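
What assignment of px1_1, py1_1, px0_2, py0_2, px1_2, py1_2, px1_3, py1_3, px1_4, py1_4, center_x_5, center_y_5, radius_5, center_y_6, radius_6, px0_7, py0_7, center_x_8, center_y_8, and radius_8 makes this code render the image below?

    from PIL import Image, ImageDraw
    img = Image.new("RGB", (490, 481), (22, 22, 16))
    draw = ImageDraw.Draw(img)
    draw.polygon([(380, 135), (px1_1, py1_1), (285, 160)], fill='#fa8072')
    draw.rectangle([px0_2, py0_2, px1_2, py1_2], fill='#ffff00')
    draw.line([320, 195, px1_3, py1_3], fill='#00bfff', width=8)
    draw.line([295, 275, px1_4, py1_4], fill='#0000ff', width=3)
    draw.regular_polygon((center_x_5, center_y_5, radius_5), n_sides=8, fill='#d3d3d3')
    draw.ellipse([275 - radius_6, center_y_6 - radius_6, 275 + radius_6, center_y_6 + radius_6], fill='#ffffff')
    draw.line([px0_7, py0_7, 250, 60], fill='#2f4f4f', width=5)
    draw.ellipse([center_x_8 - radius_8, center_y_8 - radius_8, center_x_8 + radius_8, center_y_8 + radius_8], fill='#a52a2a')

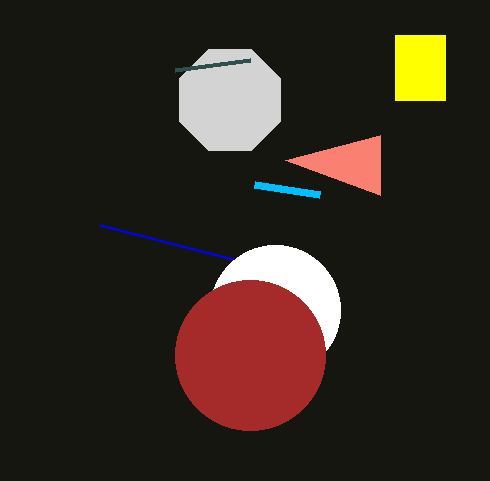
px1_1 = 380
py1_1 = 195
px0_2 = 395
py0_2 = 35
px1_2 = 445
py1_2 = 100
px1_3 = 255
py1_3 = 185
px1_4 = 100
py1_4 = 225
center_x_5 = 230
center_y_5 = 100
radius_5 = 55
center_y_6 = 310
radius_6 = 65
px0_7 = 175
py0_7 = 70
center_x_8 = 250
center_y_8 = 355
radius_8 = 75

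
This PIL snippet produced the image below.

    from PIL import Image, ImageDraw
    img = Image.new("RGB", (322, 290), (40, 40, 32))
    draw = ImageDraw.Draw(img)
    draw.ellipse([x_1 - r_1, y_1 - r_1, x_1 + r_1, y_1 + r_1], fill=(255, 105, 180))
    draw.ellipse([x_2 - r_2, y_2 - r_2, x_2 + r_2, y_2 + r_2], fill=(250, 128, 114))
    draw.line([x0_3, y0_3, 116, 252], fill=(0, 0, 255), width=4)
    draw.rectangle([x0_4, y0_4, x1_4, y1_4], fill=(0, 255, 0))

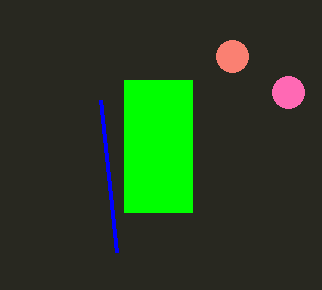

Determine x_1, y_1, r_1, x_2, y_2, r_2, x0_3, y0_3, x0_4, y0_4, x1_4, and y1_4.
x_1 = 288, y_1 = 92, r_1 = 16, x_2 = 232, y_2 = 56, r_2 = 16, x0_3 = 100, y0_3 = 100, x0_4 = 124, y0_4 = 80, x1_4 = 192, y1_4 = 212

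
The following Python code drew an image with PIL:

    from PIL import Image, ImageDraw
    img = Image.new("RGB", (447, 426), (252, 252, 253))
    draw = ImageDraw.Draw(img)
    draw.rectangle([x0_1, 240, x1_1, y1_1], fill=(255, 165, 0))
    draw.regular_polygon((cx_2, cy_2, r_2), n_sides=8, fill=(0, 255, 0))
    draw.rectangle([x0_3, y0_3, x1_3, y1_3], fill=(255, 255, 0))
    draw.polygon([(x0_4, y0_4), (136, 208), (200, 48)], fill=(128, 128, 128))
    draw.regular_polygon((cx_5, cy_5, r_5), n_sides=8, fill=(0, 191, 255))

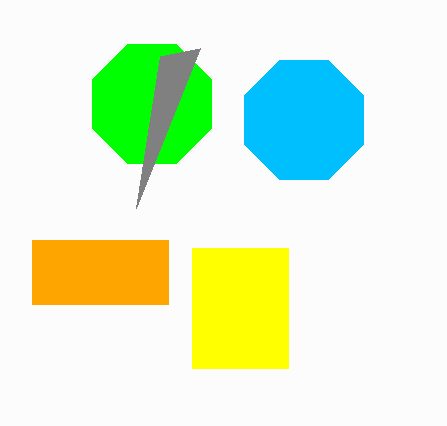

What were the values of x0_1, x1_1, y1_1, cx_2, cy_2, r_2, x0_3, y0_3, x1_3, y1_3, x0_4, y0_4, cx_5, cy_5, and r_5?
x0_1 = 32; x1_1 = 168; y1_1 = 304; cx_2 = 152; cy_2 = 104; r_2 = 64; x0_3 = 192; y0_3 = 248; x1_3 = 288; y1_3 = 368; x0_4 = 160; y0_4 = 56; cx_5 = 304; cy_5 = 120; r_5 = 64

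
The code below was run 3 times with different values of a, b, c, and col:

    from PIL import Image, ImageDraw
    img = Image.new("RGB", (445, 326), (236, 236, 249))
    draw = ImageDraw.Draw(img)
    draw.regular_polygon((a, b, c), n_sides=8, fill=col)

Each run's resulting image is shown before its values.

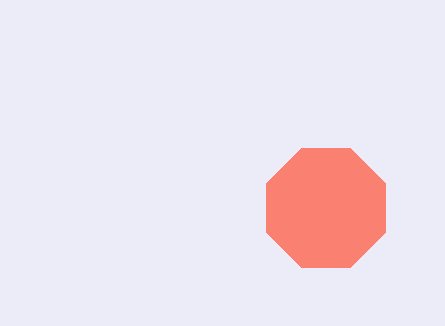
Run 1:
a = 326
b = 208
c = 64
col = 'salmon'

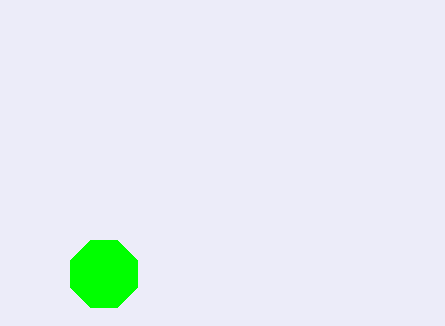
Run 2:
a = 104; b = 274; c = 36; col = 'lime'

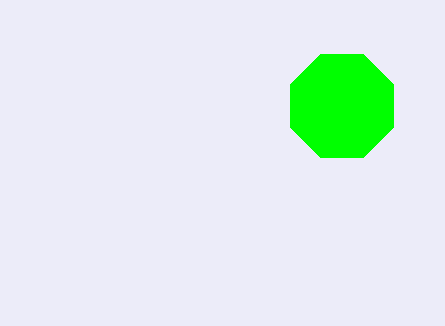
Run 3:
a = 342, b = 106, c = 56, col = 'lime'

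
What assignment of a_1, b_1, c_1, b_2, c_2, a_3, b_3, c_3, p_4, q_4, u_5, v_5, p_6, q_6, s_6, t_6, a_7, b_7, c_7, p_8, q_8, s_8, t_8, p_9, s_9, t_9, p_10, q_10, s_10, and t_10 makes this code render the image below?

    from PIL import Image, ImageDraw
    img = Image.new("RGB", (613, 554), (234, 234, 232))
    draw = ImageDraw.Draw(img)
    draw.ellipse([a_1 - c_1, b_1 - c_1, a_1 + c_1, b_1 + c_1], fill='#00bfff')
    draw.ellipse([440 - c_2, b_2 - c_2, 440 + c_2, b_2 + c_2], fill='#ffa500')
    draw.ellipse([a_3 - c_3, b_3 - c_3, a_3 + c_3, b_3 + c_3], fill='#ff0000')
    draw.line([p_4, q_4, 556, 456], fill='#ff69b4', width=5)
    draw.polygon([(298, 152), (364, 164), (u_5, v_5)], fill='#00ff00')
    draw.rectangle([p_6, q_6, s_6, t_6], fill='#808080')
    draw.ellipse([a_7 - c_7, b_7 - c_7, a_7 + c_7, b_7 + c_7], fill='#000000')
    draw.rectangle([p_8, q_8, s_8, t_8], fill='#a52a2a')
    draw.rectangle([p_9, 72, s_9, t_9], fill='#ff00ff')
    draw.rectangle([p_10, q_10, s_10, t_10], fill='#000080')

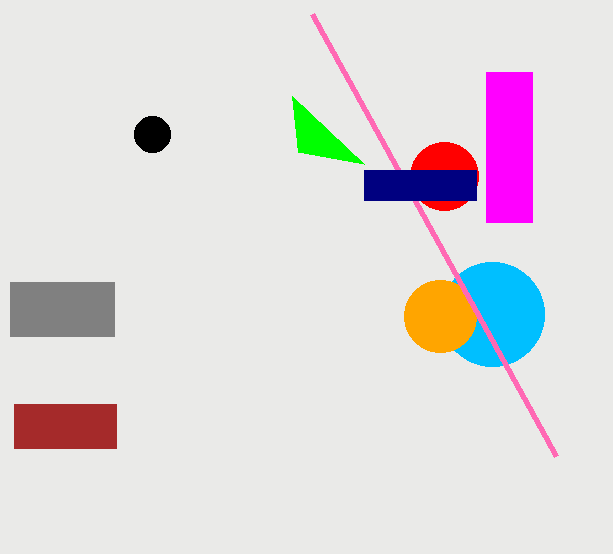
a_1 = 492, b_1 = 314, c_1 = 52, b_2 = 316, c_2 = 36, a_3 = 444, b_3 = 176, c_3 = 34, p_4 = 312, q_4 = 14, u_5 = 292, v_5 = 96, p_6 = 10, q_6 = 282, s_6 = 114, t_6 = 336, a_7 = 152, b_7 = 134, c_7 = 18, p_8 = 14, q_8 = 404, s_8 = 116, t_8 = 448, p_9 = 486, s_9 = 532, t_9 = 222, p_10 = 364, q_10 = 170, s_10 = 476, t_10 = 200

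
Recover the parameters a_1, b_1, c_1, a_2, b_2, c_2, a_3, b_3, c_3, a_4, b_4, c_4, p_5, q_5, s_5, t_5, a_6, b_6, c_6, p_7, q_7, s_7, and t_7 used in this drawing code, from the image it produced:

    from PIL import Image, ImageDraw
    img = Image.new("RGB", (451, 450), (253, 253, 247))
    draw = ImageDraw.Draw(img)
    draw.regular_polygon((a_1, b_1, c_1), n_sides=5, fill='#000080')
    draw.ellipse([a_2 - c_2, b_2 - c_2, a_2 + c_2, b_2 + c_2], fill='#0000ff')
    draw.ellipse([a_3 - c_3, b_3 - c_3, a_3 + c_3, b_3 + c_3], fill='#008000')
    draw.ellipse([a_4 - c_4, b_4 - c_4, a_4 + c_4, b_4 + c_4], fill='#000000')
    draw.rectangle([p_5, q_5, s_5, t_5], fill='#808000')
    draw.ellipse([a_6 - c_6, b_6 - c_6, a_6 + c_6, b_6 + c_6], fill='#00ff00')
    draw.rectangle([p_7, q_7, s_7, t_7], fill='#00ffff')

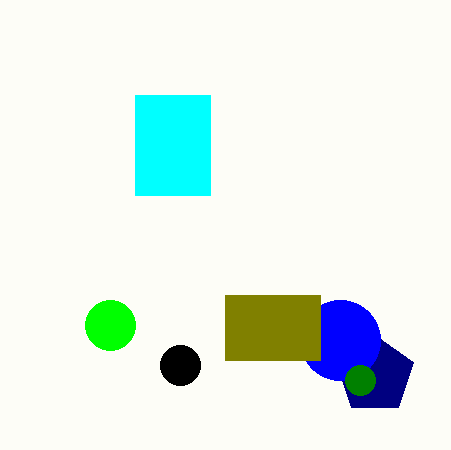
a_1 = 375
b_1 = 375
c_1 = 40
a_2 = 340
b_2 = 340
c_2 = 40
a_3 = 360
b_3 = 380
c_3 = 15
a_4 = 180
b_4 = 365
c_4 = 20
p_5 = 225
q_5 = 295
s_5 = 320
t_5 = 360
a_6 = 110
b_6 = 325
c_6 = 25
p_7 = 135
q_7 = 95
s_7 = 210
t_7 = 195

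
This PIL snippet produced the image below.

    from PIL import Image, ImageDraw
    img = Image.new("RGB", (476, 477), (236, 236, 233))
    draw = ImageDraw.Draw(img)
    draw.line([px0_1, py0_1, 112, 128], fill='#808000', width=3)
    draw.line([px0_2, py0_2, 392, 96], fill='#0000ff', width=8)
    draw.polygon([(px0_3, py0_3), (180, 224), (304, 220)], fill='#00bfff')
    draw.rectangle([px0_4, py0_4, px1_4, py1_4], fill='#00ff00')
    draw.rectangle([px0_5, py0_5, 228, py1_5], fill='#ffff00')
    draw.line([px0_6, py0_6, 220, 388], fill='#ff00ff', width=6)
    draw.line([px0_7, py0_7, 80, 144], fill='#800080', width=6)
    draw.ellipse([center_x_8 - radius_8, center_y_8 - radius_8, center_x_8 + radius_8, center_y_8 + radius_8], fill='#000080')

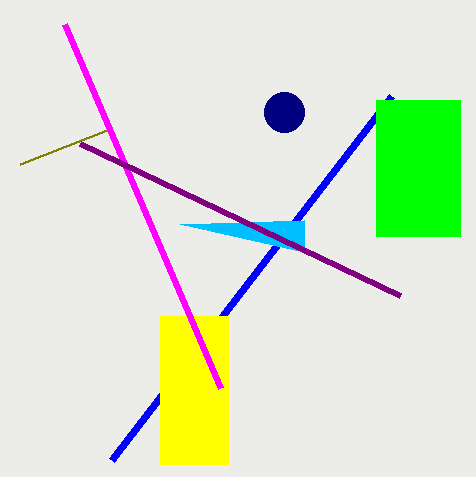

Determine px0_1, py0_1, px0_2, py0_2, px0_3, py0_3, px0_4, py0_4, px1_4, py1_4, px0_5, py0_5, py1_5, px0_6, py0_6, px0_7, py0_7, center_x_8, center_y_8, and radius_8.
px0_1 = 20
py0_1 = 164
px0_2 = 112
py0_2 = 460
px0_3 = 304
py0_3 = 252
px0_4 = 376
py0_4 = 100
px1_4 = 460
py1_4 = 236
px0_5 = 160
py0_5 = 316
py1_5 = 464
px0_6 = 64
py0_6 = 24
px0_7 = 400
py0_7 = 296
center_x_8 = 284
center_y_8 = 112
radius_8 = 20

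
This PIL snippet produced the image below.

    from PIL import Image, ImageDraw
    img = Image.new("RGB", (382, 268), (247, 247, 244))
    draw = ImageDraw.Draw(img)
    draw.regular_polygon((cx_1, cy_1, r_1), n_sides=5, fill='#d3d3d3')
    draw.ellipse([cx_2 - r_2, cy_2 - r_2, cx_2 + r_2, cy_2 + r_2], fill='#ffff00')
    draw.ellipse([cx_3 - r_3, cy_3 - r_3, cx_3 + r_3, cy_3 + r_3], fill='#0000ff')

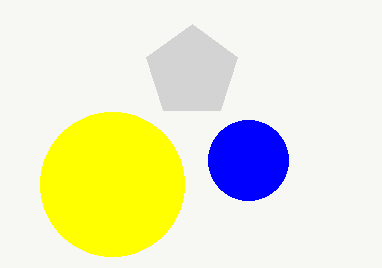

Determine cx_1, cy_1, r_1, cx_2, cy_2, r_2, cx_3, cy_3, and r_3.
cx_1 = 192
cy_1 = 72
r_1 = 48
cx_2 = 112
cy_2 = 184
r_2 = 72
cx_3 = 248
cy_3 = 160
r_3 = 40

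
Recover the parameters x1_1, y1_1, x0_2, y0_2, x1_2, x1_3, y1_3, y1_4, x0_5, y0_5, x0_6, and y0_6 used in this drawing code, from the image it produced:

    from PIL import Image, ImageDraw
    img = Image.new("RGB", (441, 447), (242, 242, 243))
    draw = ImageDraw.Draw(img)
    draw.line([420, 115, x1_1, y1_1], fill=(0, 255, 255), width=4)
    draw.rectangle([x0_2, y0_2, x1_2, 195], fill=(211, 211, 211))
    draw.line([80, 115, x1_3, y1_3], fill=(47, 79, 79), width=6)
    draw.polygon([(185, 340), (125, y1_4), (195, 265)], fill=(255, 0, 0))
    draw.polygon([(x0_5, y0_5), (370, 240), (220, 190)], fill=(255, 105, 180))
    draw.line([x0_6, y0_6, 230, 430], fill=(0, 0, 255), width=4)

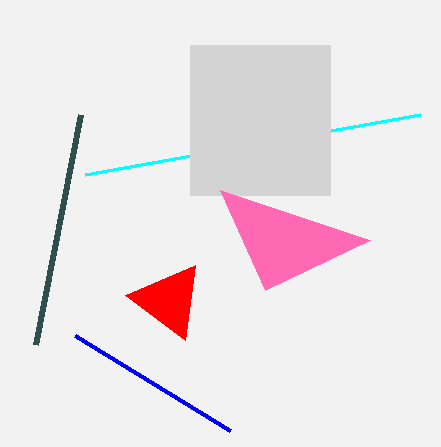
x1_1 = 85, y1_1 = 175, x0_2 = 190, y0_2 = 45, x1_2 = 330, x1_3 = 35, y1_3 = 345, y1_4 = 295, x0_5 = 265, y0_5 = 290, x0_6 = 75, y0_6 = 335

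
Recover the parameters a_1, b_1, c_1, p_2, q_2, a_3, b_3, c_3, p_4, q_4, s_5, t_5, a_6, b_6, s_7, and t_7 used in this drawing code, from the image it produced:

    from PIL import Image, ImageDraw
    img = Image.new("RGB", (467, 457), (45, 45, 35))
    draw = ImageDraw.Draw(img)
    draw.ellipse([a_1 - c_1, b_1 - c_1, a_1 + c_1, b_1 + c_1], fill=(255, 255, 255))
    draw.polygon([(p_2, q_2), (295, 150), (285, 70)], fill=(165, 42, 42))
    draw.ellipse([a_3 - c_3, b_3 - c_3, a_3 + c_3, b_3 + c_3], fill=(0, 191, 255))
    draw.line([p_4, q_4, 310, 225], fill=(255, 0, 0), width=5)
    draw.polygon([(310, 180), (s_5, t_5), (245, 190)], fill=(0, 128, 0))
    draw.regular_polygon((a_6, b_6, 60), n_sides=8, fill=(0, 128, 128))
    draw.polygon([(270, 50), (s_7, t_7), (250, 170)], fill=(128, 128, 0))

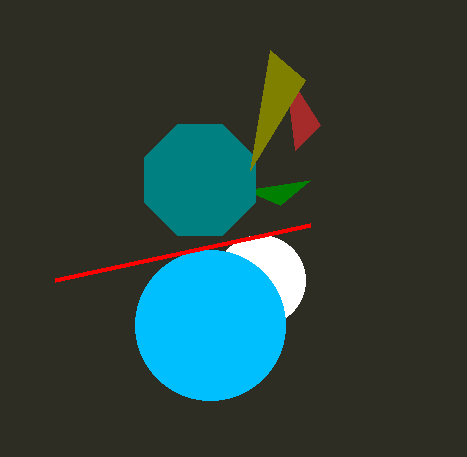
a_1 = 260
b_1 = 280
c_1 = 45
p_2 = 320
q_2 = 125
a_3 = 210
b_3 = 325
c_3 = 75
p_4 = 55
q_4 = 280
s_5 = 280
t_5 = 205
a_6 = 200
b_6 = 180
s_7 = 305
t_7 = 80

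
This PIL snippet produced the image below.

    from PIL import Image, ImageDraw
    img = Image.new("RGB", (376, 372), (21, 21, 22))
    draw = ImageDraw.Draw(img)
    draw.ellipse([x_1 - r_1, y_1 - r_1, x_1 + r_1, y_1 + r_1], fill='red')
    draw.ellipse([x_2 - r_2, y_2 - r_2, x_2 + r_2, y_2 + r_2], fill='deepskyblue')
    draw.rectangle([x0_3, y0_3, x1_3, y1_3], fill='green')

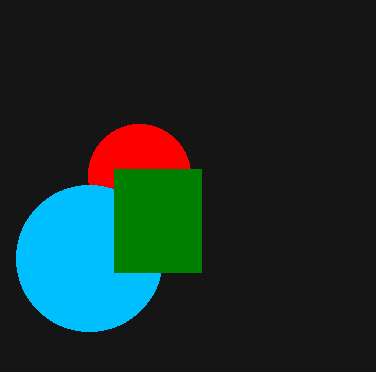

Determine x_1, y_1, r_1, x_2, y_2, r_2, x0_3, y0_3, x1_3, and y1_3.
x_1 = 139
y_1 = 175
r_1 = 51
x_2 = 89
y_2 = 258
r_2 = 73
x0_3 = 114
y0_3 = 169
x1_3 = 201
y1_3 = 272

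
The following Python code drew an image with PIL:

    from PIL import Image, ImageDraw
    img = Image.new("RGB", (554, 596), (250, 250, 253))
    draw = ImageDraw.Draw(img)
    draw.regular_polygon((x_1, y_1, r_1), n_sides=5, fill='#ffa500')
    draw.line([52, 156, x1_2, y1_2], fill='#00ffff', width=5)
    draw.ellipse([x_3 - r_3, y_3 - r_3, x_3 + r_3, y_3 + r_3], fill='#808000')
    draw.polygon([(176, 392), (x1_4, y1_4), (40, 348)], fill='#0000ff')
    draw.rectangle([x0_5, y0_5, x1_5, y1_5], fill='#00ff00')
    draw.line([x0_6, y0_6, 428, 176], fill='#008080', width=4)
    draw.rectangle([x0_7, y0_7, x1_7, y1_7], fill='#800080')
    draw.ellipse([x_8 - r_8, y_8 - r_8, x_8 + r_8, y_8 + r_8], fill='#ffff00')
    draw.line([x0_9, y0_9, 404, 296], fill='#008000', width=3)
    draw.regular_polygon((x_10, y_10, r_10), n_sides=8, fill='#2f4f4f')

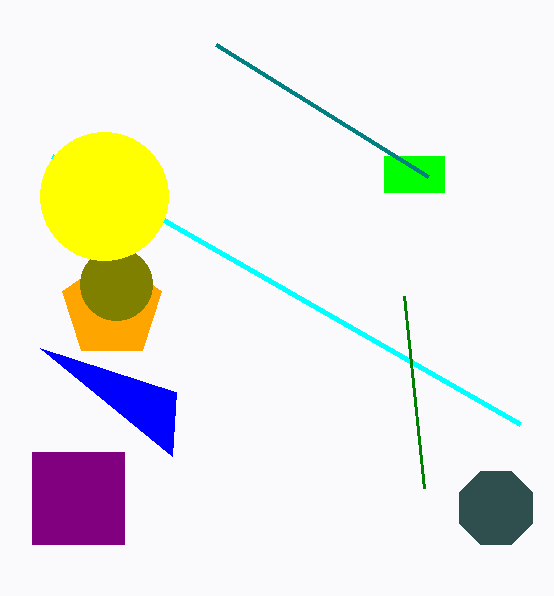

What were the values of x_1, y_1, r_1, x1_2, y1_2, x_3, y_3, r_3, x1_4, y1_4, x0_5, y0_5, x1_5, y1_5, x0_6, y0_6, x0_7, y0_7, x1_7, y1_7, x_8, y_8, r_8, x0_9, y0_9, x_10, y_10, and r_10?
x_1 = 112; y_1 = 308; r_1 = 52; x1_2 = 520; y1_2 = 424; x_3 = 116; y_3 = 284; r_3 = 36; x1_4 = 172; y1_4 = 456; x0_5 = 384; y0_5 = 156; x1_5 = 444; y1_5 = 192; x0_6 = 216; y0_6 = 44; x0_7 = 32; y0_7 = 452; x1_7 = 124; y1_7 = 544; x_8 = 104; y_8 = 196; r_8 = 64; x0_9 = 424; y0_9 = 488; x_10 = 496; y_10 = 508; r_10 = 40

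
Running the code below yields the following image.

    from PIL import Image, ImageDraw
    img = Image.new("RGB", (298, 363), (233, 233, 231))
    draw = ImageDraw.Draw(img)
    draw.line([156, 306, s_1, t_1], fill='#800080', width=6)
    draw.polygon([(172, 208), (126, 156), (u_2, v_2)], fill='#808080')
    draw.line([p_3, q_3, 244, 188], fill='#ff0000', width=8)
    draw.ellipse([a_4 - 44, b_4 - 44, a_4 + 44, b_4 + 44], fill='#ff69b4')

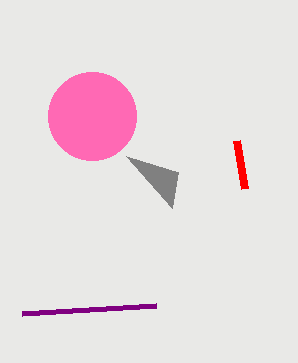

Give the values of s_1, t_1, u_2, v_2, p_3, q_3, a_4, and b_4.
s_1 = 22; t_1 = 314; u_2 = 178; v_2 = 172; p_3 = 236; q_3 = 140; a_4 = 92; b_4 = 116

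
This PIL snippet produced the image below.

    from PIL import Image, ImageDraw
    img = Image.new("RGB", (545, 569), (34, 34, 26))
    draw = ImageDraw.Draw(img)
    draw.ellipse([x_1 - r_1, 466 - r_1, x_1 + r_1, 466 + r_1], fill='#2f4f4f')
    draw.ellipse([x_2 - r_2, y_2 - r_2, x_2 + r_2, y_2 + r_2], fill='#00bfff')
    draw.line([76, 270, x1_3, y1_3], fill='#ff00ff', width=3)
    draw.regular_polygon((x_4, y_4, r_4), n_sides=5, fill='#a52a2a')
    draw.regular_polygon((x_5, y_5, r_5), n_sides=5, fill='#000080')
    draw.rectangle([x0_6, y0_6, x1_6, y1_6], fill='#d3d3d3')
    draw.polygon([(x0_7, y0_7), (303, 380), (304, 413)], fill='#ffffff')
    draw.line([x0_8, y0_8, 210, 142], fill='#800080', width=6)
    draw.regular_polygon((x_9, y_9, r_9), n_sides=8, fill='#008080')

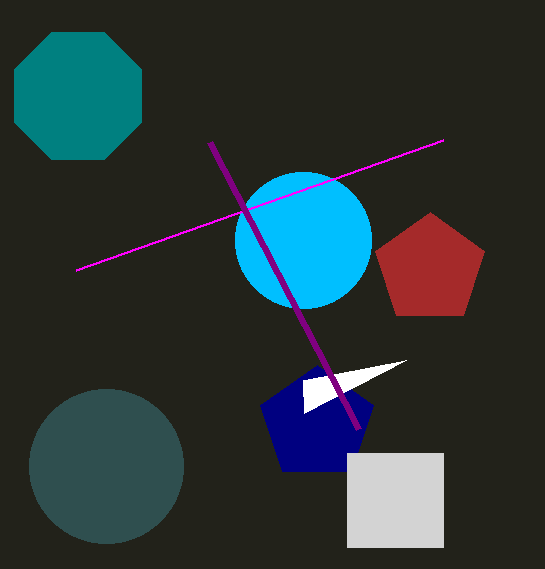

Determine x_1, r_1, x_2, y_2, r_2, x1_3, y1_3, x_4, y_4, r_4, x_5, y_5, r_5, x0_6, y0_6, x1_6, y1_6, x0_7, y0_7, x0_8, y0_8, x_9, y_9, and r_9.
x_1 = 106; r_1 = 77; x_2 = 303; y_2 = 240; r_2 = 68; x1_3 = 443; y1_3 = 140; x_4 = 430; y_4 = 269; r_4 = 57; x_5 = 317; y_5 = 424; r_5 = 59; x0_6 = 347; y0_6 = 453; x1_6 = 443; y1_6 = 547; x0_7 = 406; y0_7 = 360; x0_8 = 359; y0_8 = 429; x_9 = 78; y_9 = 96; r_9 = 69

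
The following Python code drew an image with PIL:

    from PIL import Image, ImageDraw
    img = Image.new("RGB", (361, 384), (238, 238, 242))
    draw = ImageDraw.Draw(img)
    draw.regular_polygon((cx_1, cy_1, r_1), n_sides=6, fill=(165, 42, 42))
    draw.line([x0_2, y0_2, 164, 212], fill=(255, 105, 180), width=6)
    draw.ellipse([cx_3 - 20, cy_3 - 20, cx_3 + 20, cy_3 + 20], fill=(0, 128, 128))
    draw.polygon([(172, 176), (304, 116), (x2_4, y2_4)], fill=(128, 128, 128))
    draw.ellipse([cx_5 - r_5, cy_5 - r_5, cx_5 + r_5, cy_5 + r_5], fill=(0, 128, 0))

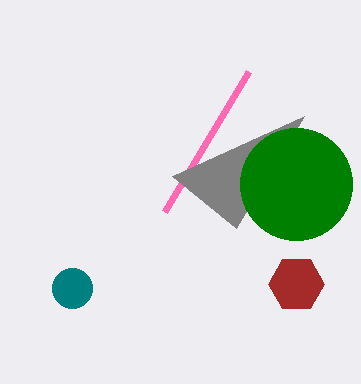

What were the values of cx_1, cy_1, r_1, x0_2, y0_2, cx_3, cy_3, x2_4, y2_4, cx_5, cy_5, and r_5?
cx_1 = 296, cy_1 = 284, r_1 = 28, x0_2 = 248, y0_2 = 72, cx_3 = 72, cy_3 = 288, x2_4 = 236, y2_4 = 228, cx_5 = 296, cy_5 = 184, r_5 = 56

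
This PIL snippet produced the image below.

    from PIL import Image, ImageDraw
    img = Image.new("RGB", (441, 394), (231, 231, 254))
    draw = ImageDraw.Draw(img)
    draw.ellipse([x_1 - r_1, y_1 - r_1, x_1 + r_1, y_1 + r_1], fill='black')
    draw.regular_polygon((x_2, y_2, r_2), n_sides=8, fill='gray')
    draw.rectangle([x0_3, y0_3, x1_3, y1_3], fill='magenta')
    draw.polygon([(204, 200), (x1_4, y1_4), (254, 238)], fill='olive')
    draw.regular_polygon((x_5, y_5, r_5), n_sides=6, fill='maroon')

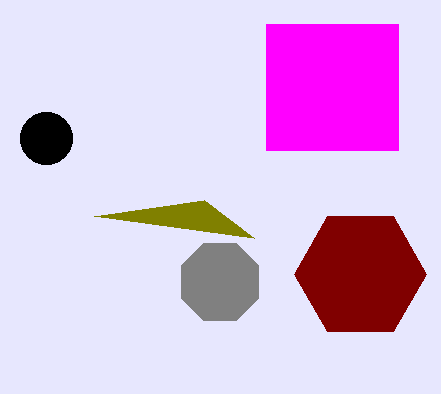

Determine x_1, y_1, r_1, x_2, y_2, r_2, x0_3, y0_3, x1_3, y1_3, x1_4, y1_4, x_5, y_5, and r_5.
x_1 = 46
y_1 = 138
r_1 = 26
x_2 = 220
y_2 = 282
r_2 = 42
x0_3 = 266
y0_3 = 24
x1_3 = 398
y1_3 = 150
x1_4 = 94
y1_4 = 216
x_5 = 360
y_5 = 274
r_5 = 66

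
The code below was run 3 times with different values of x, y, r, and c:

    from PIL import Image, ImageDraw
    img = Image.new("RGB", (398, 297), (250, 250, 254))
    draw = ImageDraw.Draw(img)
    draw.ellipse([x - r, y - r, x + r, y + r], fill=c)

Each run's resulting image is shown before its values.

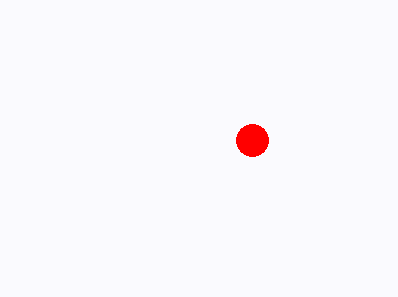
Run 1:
x = 252
y = 140
r = 16
c = 'red'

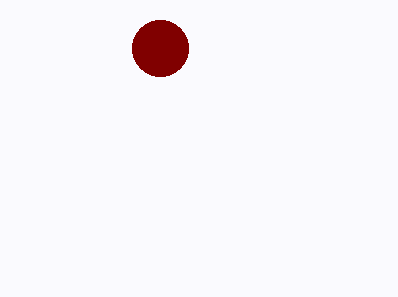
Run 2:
x = 160; y = 48; r = 28; c = 'maroon'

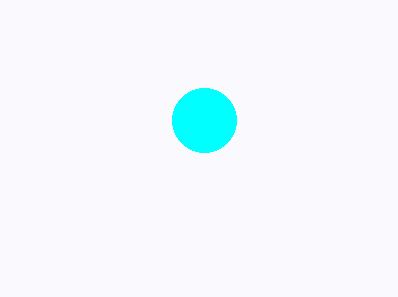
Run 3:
x = 204; y = 120; r = 32; c = 'cyan'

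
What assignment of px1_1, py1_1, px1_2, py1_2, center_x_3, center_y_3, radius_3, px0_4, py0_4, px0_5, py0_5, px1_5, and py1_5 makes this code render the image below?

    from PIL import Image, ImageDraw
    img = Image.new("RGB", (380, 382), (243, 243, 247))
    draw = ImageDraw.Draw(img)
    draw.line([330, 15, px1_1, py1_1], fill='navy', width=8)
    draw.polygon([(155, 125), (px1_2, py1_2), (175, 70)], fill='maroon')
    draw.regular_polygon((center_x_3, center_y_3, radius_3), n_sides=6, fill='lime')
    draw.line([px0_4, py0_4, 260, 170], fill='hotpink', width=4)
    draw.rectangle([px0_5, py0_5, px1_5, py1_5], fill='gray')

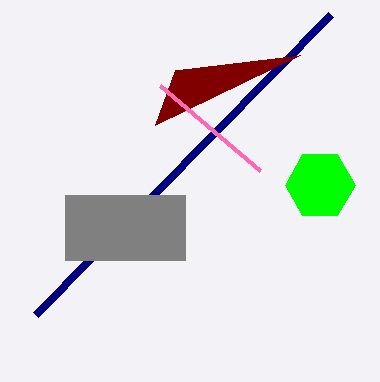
px1_1 = 35, py1_1 = 315, px1_2 = 300, py1_2 = 55, center_x_3 = 320, center_y_3 = 185, radius_3 = 35, px0_4 = 160, py0_4 = 85, px0_5 = 65, py0_5 = 195, px1_5 = 185, py1_5 = 260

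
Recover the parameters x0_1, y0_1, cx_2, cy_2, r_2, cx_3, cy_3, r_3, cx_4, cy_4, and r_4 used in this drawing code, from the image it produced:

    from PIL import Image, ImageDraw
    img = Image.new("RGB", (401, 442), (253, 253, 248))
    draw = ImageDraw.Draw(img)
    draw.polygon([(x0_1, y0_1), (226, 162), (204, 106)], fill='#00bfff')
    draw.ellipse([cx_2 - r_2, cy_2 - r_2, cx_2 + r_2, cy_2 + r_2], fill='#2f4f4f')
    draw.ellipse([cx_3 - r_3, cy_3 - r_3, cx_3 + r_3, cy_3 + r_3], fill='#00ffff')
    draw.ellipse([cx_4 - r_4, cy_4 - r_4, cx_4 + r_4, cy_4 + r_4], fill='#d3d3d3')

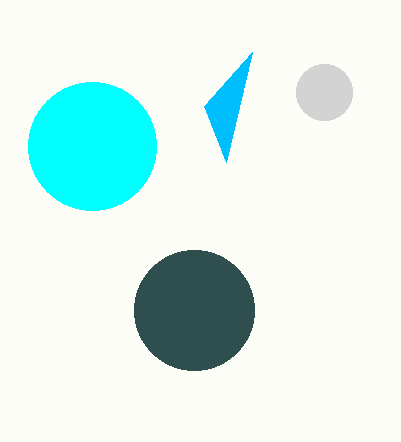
x0_1 = 252
y0_1 = 52
cx_2 = 194
cy_2 = 310
r_2 = 60
cx_3 = 92
cy_3 = 146
r_3 = 64
cx_4 = 324
cy_4 = 92
r_4 = 28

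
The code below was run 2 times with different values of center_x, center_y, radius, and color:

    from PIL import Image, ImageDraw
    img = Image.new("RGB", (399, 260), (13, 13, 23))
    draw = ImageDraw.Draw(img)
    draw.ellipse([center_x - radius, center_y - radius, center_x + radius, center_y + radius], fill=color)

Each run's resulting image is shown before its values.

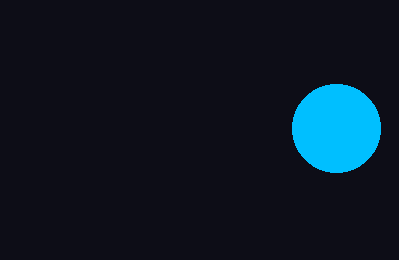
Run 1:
center_x = 336, center_y = 128, radius = 44, color = 'deepskyblue'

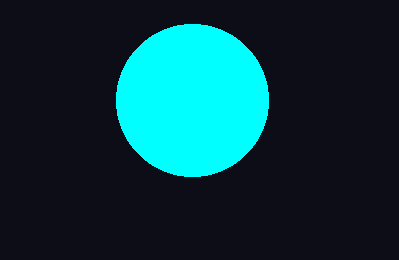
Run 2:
center_x = 192
center_y = 100
radius = 76
color = 'cyan'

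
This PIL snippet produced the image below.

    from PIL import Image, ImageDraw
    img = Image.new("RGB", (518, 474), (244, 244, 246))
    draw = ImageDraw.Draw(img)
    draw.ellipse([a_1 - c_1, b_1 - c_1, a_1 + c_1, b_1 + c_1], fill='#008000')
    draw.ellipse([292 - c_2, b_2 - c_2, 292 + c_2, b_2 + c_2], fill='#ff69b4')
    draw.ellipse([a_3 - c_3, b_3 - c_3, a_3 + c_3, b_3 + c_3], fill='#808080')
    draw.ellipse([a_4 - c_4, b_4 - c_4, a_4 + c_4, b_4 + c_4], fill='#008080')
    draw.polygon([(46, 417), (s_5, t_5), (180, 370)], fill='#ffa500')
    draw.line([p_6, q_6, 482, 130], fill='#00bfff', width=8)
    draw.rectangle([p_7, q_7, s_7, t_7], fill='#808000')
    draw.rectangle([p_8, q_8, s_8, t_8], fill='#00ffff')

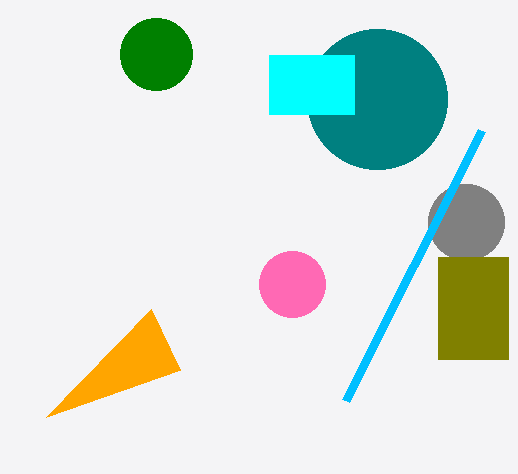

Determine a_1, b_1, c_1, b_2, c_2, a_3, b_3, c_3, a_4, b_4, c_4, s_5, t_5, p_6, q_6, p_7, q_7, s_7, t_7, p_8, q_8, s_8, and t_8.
a_1 = 156; b_1 = 54; c_1 = 36; b_2 = 284; c_2 = 33; a_3 = 466; b_3 = 222; c_3 = 38; a_4 = 377; b_4 = 99; c_4 = 70; s_5 = 151; t_5 = 309; p_6 = 346; q_6 = 400; p_7 = 438; q_7 = 257; s_7 = 508; t_7 = 359; p_8 = 269; q_8 = 55; s_8 = 354; t_8 = 114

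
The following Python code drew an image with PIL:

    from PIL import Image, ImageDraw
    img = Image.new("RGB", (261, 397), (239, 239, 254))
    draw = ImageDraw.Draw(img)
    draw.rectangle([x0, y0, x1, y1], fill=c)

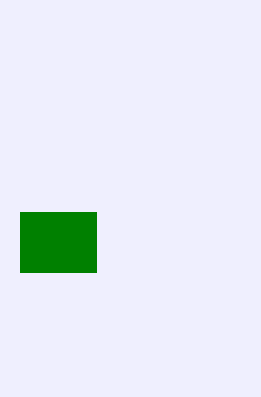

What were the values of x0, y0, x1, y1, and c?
x0 = 20
y0 = 212
x1 = 96
y1 = 272
c = 'green'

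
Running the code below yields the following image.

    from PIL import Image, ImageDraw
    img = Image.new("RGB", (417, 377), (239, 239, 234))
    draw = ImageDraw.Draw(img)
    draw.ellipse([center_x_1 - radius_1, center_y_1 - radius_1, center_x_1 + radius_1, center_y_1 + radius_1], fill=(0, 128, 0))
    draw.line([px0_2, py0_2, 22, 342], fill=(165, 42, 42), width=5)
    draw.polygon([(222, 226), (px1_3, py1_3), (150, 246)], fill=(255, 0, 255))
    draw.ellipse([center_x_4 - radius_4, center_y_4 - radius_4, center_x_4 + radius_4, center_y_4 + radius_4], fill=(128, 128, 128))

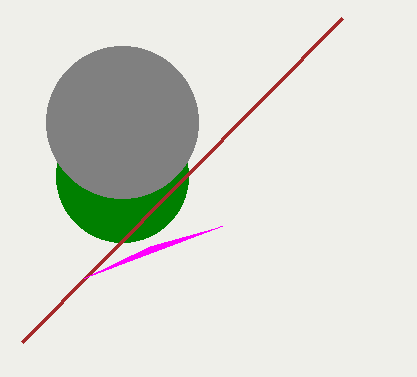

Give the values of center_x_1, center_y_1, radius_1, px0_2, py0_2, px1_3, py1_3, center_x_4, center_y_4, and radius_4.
center_x_1 = 122; center_y_1 = 176; radius_1 = 66; px0_2 = 342; py0_2 = 18; px1_3 = 84; py1_3 = 278; center_x_4 = 122; center_y_4 = 122; radius_4 = 76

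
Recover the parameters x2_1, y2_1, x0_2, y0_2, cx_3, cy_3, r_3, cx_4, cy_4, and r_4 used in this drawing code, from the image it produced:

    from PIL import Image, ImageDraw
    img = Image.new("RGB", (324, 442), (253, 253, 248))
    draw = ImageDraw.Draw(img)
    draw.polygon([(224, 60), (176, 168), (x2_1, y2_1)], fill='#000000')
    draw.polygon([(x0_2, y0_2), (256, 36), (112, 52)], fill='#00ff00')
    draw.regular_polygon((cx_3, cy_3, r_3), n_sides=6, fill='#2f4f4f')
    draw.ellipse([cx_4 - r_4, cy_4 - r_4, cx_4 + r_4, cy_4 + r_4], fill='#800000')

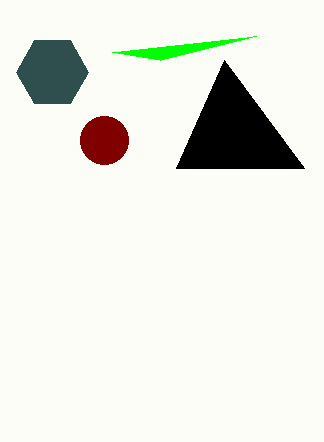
x2_1 = 304
y2_1 = 168
x0_2 = 160
y0_2 = 60
cx_3 = 52
cy_3 = 72
r_3 = 36
cx_4 = 104
cy_4 = 140
r_4 = 24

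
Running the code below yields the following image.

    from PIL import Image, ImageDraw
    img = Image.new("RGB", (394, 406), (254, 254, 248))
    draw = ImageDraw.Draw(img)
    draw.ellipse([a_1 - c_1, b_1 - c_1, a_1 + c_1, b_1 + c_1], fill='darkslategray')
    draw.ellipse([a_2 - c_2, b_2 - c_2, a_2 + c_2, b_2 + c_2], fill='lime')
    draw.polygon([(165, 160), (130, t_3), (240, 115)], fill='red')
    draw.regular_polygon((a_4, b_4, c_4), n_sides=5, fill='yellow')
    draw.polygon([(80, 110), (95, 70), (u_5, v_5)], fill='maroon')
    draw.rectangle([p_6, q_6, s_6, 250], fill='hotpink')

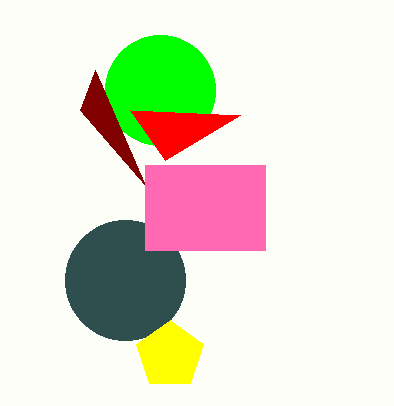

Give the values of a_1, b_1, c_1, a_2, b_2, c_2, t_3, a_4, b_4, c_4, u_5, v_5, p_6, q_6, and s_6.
a_1 = 125; b_1 = 280; c_1 = 60; a_2 = 160; b_2 = 90; c_2 = 55; t_3 = 110; a_4 = 170; b_4 = 355; c_4 = 35; u_5 = 145; v_5 = 185; p_6 = 145; q_6 = 165; s_6 = 265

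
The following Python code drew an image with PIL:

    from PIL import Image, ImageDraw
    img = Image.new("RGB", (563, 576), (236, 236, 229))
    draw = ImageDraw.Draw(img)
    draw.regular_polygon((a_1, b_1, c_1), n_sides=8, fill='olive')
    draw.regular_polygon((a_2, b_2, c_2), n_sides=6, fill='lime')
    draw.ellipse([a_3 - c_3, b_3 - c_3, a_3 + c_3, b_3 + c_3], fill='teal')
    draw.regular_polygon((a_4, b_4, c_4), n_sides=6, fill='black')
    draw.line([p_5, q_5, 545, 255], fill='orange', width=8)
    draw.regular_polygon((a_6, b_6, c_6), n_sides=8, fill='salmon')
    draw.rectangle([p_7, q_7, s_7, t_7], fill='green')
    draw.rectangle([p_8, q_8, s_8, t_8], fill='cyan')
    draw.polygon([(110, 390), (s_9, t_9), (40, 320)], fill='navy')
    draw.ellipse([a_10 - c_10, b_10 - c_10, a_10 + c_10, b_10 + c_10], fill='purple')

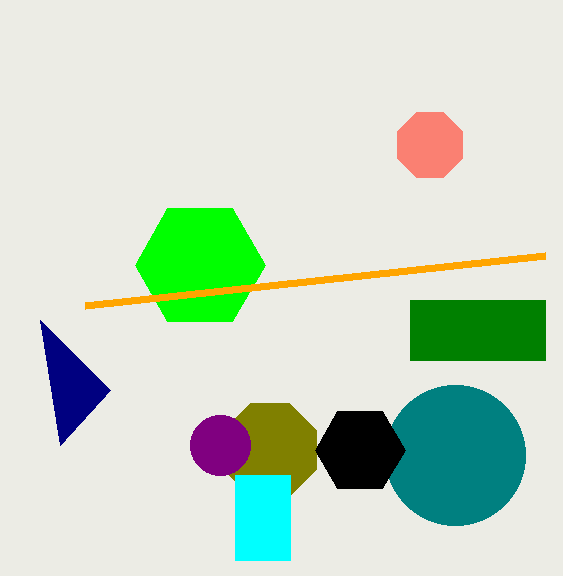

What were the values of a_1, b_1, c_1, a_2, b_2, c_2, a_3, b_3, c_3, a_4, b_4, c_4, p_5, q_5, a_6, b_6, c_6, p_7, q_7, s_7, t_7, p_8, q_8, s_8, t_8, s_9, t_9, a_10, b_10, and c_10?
a_1 = 270; b_1 = 450; c_1 = 50; a_2 = 200; b_2 = 265; c_2 = 65; a_3 = 455; b_3 = 455; c_3 = 70; a_4 = 360; b_4 = 450; c_4 = 45; p_5 = 85; q_5 = 305; a_6 = 430; b_6 = 145; c_6 = 35; p_7 = 410; q_7 = 300; s_7 = 545; t_7 = 360; p_8 = 235; q_8 = 475; s_8 = 290; t_8 = 560; s_9 = 60; t_9 = 445; a_10 = 220; b_10 = 445; c_10 = 30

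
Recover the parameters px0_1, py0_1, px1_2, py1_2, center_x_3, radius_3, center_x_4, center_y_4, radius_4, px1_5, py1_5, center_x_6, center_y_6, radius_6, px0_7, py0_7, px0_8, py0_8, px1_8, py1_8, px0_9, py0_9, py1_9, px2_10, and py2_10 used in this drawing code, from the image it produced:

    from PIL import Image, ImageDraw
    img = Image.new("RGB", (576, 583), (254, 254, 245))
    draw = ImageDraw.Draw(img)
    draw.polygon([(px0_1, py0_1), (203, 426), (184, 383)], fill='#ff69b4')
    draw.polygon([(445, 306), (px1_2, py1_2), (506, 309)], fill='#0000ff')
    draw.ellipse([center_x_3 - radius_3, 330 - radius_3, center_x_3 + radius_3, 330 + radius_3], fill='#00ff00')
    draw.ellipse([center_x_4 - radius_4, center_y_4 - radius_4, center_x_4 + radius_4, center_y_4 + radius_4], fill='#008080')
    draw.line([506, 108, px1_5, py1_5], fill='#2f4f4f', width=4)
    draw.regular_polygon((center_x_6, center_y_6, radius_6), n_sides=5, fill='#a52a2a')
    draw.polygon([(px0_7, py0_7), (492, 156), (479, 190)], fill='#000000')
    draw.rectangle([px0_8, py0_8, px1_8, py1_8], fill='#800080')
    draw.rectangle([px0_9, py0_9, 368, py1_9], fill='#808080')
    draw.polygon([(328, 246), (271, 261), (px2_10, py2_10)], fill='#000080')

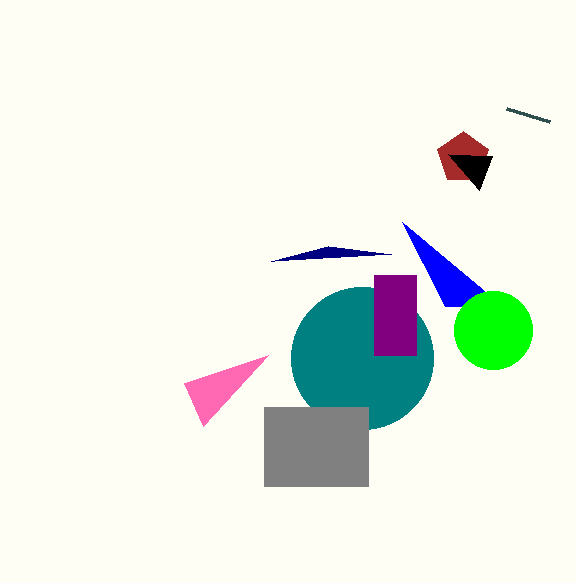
px0_1 = 268; py0_1 = 355; px1_2 = 402; py1_2 = 222; center_x_3 = 493; radius_3 = 39; center_x_4 = 362; center_y_4 = 358; radius_4 = 71; px1_5 = 549; py1_5 = 121; center_x_6 = 463; center_y_6 = 158; radius_6 = 27; px0_7 = 448; py0_7 = 154; px0_8 = 374; py0_8 = 275; px1_8 = 416; py1_8 = 355; px0_9 = 264; py0_9 = 407; py1_9 = 486; px2_10 = 391; py2_10 = 254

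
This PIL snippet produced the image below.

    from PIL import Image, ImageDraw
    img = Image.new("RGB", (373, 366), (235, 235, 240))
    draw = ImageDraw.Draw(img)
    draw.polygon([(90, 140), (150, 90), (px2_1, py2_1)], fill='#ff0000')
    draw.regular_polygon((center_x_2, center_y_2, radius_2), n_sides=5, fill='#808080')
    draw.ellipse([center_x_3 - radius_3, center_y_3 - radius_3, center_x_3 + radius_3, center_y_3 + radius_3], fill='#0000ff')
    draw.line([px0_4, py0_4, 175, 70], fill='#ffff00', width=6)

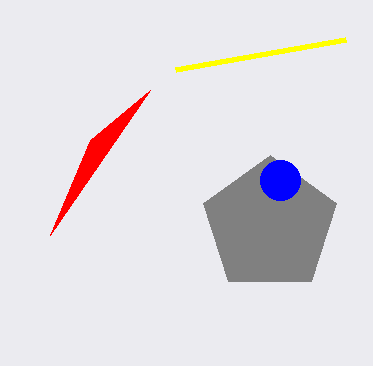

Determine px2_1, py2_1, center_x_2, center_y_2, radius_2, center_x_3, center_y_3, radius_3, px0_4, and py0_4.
px2_1 = 50
py2_1 = 235
center_x_2 = 270
center_y_2 = 225
radius_2 = 70
center_x_3 = 280
center_y_3 = 180
radius_3 = 20
px0_4 = 345
py0_4 = 40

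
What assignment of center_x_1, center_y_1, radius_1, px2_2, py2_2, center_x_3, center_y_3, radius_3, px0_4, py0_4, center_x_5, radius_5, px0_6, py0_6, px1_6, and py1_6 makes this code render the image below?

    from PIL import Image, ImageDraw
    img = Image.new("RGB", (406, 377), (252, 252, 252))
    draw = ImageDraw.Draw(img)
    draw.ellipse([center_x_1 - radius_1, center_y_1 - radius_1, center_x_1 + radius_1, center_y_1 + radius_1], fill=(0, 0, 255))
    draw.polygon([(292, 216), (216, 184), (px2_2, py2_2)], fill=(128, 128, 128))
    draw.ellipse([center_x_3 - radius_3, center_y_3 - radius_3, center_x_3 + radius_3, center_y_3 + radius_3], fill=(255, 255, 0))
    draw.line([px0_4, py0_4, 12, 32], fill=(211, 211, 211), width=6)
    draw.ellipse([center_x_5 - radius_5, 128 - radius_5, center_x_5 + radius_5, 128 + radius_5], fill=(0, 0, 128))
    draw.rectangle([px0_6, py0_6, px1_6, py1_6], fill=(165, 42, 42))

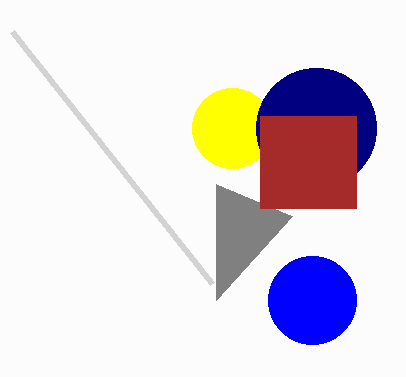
center_x_1 = 312
center_y_1 = 300
radius_1 = 44
px2_2 = 216
py2_2 = 300
center_x_3 = 232
center_y_3 = 128
radius_3 = 40
px0_4 = 212
py0_4 = 284
center_x_5 = 316
radius_5 = 60
px0_6 = 260
py0_6 = 116
px1_6 = 356
py1_6 = 208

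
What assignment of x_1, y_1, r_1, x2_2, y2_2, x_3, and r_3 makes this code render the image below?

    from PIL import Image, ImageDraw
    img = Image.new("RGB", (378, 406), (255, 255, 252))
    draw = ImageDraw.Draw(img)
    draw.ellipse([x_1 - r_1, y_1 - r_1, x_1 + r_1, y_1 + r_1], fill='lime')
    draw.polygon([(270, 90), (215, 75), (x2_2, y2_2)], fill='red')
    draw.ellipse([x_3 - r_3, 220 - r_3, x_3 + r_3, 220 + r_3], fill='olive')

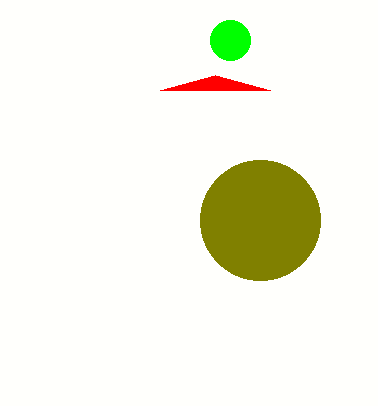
x_1 = 230; y_1 = 40; r_1 = 20; x2_2 = 160; y2_2 = 90; x_3 = 260; r_3 = 60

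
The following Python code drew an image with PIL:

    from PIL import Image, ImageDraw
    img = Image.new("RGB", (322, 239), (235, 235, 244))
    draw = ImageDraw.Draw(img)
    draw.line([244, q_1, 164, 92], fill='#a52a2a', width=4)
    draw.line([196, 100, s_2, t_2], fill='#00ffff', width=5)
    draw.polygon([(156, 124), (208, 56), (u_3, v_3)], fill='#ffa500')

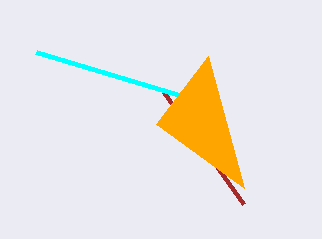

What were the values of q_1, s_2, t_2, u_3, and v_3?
q_1 = 204, s_2 = 36, t_2 = 52, u_3 = 244, v_3 = 188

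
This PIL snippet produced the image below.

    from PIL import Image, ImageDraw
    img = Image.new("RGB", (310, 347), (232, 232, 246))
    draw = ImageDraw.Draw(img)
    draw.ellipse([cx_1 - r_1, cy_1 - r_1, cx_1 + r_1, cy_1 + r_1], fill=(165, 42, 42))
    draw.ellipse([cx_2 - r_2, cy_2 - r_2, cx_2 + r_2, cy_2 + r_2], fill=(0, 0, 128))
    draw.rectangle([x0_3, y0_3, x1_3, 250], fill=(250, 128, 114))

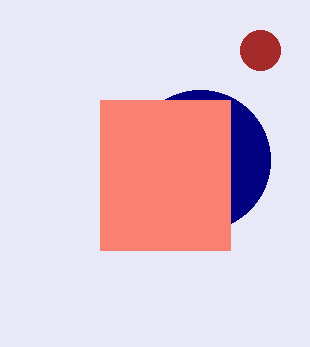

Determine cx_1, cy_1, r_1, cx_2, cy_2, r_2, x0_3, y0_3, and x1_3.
cx_1 = 260, cy_1 = 50, r_1 = 20, cx_2 = 200, cy_2 = 160, r_2 = 70, x0_3 = 100, y0_3 = 100, x1_3 = 230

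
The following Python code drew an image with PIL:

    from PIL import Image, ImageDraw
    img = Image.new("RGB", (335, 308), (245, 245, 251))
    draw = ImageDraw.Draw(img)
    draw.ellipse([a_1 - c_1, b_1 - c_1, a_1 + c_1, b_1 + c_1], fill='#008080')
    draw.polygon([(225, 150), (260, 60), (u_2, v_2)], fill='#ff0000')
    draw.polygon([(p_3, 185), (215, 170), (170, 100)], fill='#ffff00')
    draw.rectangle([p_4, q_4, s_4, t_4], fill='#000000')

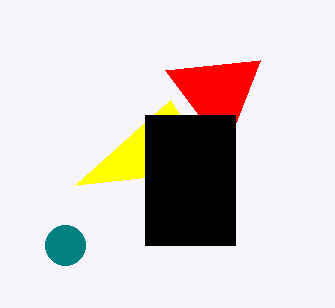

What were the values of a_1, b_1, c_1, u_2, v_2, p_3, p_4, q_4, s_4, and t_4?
a_1 = 65
b_1 = 245
c_1 = 20
u_2 = 165
v_2 = 70
p_3 = 75
p_4 = 145
q_4 = 115
s_4 = 235
t_4 = 245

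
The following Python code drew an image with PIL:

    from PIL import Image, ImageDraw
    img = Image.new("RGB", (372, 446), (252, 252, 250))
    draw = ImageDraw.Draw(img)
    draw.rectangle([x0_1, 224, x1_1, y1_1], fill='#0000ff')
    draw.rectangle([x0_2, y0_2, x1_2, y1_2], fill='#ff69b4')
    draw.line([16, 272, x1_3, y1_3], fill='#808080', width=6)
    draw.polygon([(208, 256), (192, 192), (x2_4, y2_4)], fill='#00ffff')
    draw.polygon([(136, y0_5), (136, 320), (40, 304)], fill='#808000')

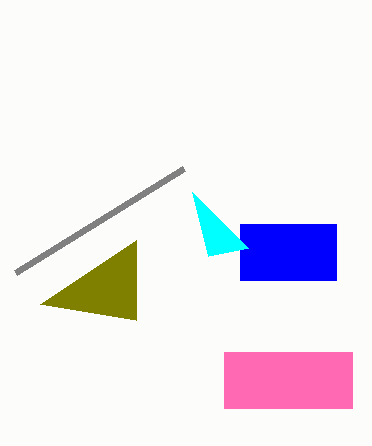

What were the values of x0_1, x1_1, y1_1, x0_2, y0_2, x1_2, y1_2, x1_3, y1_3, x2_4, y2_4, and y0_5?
x0_1 = 240, x1_1 = 336, y1_1 = 280, x0_2 = 224, y0_2 = 352, x1_2 = 352, y1_2 = 408, x1_3 = 184, y1_3 = 168, x2_4 = 248, y2_4 = 248, y0_5 = 240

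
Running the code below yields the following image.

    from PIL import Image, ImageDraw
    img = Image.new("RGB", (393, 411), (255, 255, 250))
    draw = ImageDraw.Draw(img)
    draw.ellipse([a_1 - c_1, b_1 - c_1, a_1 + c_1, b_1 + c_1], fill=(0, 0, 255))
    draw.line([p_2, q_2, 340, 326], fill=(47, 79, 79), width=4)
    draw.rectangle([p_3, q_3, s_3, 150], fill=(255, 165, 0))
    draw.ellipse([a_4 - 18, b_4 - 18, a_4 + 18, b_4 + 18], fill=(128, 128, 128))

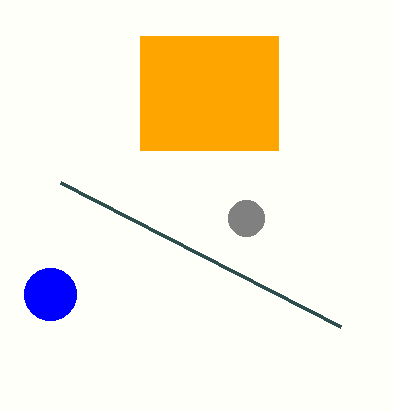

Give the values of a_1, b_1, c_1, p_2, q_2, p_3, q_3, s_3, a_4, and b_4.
a_1 = 50; b_1 = 294; c_1 = 26; p_2 = 60; q_2 = 182; p_3 = 140; q_3 = 36; s_3 = 278; a_4 = 246; b_4 = 218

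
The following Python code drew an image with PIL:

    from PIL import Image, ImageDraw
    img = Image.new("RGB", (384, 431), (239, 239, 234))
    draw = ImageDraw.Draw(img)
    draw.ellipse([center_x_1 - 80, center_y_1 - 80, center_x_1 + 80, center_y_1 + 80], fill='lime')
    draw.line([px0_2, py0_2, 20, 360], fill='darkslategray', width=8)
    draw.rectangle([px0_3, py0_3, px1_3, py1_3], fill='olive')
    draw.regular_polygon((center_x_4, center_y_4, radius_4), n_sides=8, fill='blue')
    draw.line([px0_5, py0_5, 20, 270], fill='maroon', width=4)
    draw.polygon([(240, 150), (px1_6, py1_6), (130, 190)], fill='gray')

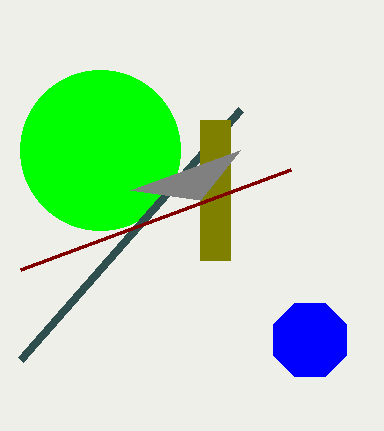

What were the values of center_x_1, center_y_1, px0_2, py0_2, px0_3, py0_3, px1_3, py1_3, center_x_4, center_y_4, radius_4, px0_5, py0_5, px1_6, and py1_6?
center_x_1 = 100; center_y_1 = 150; px0_2 = 240; py0_2 = 110; px0_3 = 200; py0_3 = 120; px1_3 = 230; py1_3 = 260; center_x_4 = 310; center_y_4 = 340; radius_4 = 40; px0_5 = 290; py0_5 = 170; px1_6 = 200; py1_6 = 200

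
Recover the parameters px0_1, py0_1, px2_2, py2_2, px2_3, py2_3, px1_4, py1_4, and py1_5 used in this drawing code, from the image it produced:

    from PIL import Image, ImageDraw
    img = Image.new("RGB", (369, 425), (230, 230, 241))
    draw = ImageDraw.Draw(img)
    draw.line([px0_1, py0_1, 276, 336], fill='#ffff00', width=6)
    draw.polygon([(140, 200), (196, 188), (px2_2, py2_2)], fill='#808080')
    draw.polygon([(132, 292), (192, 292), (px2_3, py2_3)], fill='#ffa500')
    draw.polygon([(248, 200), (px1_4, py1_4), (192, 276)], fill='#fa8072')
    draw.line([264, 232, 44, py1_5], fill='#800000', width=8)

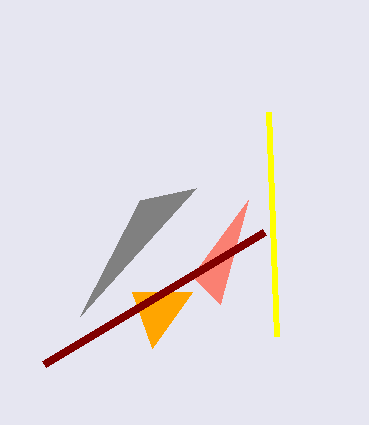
px0_1 = 268, py0_1 = 112, px2_2 = 80, py2_2 = 316, px2_3 = 152, py2_3 = 348, px1_4 = 220, py1_4 = 304, py1_5 = 364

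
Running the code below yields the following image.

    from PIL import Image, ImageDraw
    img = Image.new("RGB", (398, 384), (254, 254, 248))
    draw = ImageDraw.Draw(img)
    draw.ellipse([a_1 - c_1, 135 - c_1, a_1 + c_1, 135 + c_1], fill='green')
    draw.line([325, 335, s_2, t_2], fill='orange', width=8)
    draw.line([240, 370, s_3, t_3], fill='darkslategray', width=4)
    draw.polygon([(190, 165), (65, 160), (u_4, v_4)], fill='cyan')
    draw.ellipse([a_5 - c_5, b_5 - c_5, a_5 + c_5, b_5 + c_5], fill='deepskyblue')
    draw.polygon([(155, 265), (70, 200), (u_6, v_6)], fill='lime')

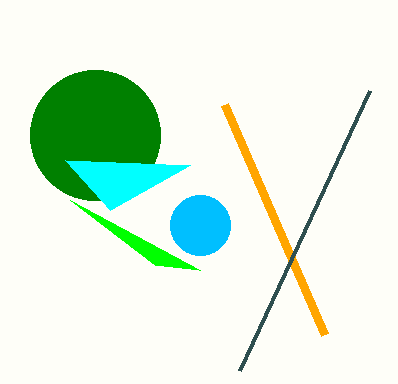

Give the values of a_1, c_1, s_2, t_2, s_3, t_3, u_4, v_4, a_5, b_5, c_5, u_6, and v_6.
a_1 = 95, c_1 = 65, s_2 = 225, t_2 = 105, s_3 = 370, t_3 = 90, u_4 = 110, v_4 = 210, a_5 = 200, b_5 = 225, c_5 = 30, u_6 = 200, v_6 = 270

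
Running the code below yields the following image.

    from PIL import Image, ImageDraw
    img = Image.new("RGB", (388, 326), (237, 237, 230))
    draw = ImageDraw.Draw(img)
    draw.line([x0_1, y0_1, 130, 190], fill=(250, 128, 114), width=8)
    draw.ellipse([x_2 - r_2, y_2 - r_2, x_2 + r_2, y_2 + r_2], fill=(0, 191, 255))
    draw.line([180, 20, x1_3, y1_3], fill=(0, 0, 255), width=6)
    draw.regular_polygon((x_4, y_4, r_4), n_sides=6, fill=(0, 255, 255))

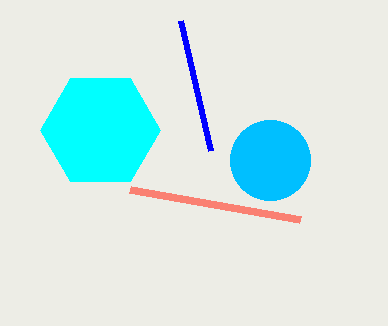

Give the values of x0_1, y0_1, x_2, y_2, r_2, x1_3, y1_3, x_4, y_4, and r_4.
x0_1 = 300
y0_1 = 220
x_2 = 270
y_2 = 160
r_2 = 40
x1_3 = 210
y1_3 = 150
x_4 = 100
y_4 = 130
r_4 = 60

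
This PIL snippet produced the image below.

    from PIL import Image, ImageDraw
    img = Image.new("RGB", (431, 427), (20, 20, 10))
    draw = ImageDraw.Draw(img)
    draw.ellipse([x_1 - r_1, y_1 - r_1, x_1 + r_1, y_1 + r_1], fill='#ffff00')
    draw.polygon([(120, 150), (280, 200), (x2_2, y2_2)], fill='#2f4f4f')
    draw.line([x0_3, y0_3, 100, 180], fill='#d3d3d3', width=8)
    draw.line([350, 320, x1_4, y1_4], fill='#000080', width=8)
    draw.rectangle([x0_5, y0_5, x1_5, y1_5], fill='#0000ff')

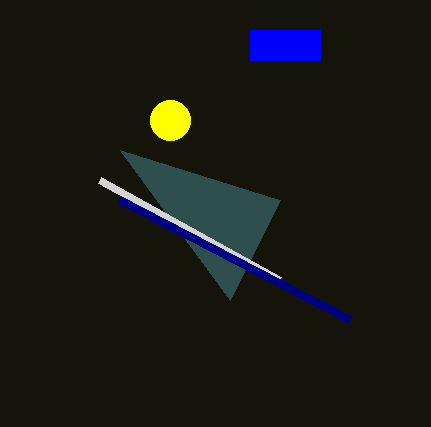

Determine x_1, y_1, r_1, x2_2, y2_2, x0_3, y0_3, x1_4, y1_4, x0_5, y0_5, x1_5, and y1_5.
x_1 = 170
y_1 = 120
r_1 = 20
x2_2 = 230
y2_2 = 300
x0_3 = 280
y0_3 = 280
x1_4 = 120
y1_4 = 200
x0_5 = 250
y0_5 = 30
x1_5 = 320
y1_5 = 60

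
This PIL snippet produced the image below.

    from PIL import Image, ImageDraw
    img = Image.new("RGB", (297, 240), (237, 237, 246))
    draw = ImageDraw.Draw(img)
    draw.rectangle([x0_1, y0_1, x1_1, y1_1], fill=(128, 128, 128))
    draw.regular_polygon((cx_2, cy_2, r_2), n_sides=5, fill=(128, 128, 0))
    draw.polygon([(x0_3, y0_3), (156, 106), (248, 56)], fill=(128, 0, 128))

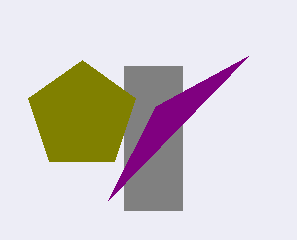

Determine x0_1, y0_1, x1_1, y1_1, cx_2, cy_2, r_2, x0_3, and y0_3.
x0_1 = 124
y0_1 = 66
x1_1 = 182
y1_1 = 210
cx_2 = 82
cy_2 = 116
r_2 = 56
x0_3 = 108
y0_3 = 200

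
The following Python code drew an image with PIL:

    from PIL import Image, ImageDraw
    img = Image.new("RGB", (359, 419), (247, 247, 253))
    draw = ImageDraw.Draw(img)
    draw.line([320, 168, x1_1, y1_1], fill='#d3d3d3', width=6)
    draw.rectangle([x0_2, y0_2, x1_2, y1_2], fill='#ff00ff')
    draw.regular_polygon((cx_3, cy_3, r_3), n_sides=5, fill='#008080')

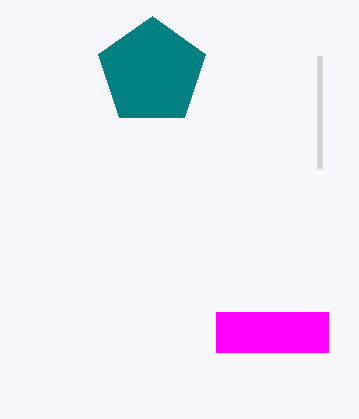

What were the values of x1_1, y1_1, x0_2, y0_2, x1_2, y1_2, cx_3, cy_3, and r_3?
x1_1 = 320, y1_1 = 56, x0_2 = 216, y0_2 = 312, x1_2 = 328, y1_2 = 352, cx_3 = 152, cy_3 = 72, r_3 = 56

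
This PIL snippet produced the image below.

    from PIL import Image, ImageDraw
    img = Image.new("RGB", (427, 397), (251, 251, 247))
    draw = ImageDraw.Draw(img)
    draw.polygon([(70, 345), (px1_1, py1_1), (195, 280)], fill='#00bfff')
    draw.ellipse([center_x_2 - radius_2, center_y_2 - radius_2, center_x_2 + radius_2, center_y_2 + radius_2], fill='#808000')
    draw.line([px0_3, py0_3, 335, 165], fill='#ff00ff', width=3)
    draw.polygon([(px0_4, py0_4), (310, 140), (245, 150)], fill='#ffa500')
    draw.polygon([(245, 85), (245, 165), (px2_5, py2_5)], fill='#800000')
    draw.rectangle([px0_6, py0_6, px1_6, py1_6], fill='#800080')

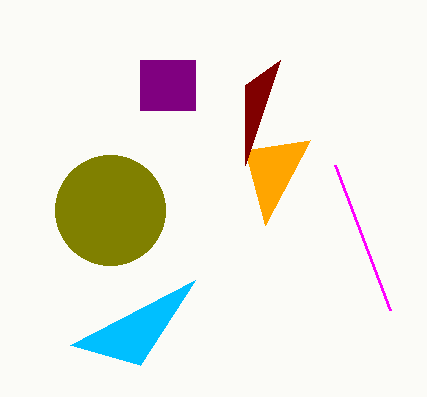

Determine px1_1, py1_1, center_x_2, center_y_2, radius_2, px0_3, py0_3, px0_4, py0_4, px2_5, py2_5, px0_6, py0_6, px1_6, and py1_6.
px1_1 = 140, py1_1 = 365, center_x_2 = 110, center_y_2 = 210, radius_2 = 55, px0_3 = 390, py0_3 = 310, px0_4 = 265, py0_4 = 225, px2_5 = 280, py2_5 = 60, px0_6 = 140, py0_6 = 60, px1_6 = 195, py1_6 = 110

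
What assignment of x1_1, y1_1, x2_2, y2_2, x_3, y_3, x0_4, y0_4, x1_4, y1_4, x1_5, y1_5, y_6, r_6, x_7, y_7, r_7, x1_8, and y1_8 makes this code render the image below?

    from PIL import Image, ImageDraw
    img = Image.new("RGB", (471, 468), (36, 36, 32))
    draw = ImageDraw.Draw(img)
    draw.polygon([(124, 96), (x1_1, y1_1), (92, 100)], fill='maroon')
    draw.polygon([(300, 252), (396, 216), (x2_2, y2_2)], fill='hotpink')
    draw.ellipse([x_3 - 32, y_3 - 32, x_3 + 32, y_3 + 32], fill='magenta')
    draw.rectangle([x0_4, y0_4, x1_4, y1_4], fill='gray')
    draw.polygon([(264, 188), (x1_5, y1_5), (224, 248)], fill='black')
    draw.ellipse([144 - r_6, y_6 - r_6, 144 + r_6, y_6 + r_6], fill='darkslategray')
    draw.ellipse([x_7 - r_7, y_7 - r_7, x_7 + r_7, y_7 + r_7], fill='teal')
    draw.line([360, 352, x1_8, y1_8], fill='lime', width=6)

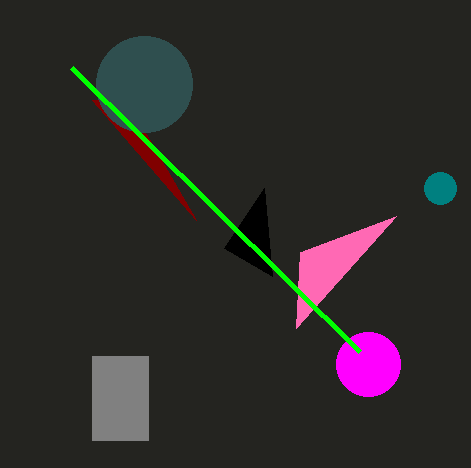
x1_1 = 196; y1_1 = 220; x2_2 = 296; y2_2 = 328; x_3 = 368; y_3 = 364; x0_4 = 92; y0_4 = 356; x1_4 = 148; y1_4 = 440; x1_5 = 272; y1_5 = 276; y_6 = 84; r_6 = 48; x_7 = 440; y_7 = 188; r_7 = 16; x1_8 = 72; y1_8 = 68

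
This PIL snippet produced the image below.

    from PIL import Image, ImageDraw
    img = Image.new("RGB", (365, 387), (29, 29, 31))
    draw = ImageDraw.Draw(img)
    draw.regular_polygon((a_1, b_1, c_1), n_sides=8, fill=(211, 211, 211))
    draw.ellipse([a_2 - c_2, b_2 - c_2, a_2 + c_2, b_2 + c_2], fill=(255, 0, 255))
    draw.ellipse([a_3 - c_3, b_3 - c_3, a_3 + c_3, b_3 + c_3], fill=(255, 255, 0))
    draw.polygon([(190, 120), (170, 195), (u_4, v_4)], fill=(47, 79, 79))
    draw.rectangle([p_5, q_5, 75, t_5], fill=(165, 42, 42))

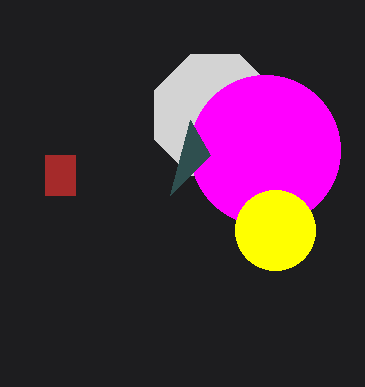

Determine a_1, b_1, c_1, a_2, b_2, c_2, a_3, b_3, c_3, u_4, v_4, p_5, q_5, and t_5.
a_1 = 215; b_1 = 115; c_1 = 65; a_2 = 265; b_2 = 150; c_2 = 75; a_3 = 275; b_3 = 230; c_3 = 40; u_4 = 210; v_4 = 155; p_5 = 45; q_5 = 155; t_5 = 195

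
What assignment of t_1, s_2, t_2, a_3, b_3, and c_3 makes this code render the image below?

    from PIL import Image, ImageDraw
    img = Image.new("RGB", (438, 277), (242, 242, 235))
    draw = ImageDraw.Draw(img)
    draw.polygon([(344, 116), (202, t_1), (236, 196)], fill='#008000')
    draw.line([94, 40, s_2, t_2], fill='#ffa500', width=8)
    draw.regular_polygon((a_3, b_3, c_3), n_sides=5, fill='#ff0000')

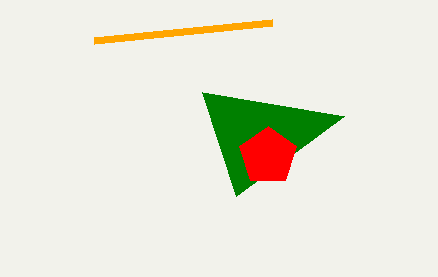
t_1 = 92; s_2 = 272; t_2 = 22; a_3 = 268; b_3 = 156; c_3 = 30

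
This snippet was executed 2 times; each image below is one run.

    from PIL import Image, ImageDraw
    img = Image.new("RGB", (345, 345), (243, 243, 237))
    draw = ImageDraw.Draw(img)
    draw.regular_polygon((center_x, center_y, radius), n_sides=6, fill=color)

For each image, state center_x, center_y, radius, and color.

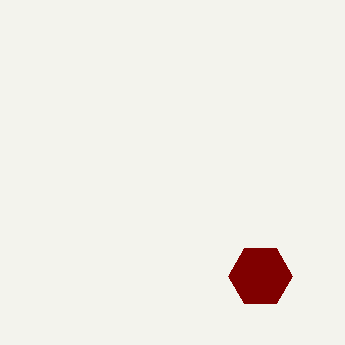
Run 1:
center_x = 260
center_y = 276
radius = 32
color = 'maroon'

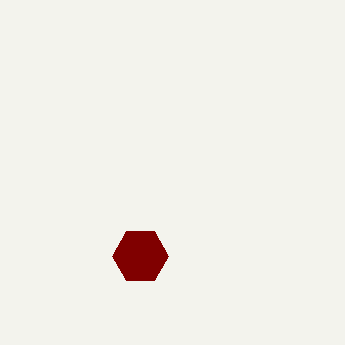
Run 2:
center_x = 140; center_y = 256; radius = 28; color = 'maroon'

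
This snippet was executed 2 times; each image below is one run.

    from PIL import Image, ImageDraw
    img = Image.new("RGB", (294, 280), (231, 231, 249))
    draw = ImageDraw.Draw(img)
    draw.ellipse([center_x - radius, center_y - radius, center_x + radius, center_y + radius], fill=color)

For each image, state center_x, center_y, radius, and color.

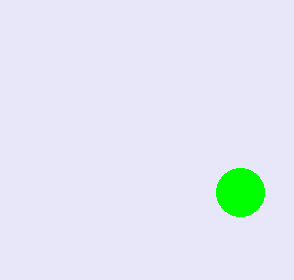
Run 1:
center_x = 240; center_y = 192; radius = 24; color = 'lime'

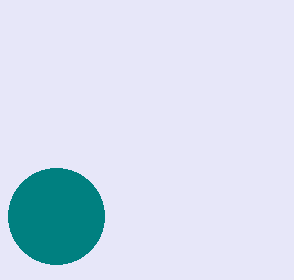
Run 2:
center_x = 56; center_y = 216; radius = 48; color = 'teal'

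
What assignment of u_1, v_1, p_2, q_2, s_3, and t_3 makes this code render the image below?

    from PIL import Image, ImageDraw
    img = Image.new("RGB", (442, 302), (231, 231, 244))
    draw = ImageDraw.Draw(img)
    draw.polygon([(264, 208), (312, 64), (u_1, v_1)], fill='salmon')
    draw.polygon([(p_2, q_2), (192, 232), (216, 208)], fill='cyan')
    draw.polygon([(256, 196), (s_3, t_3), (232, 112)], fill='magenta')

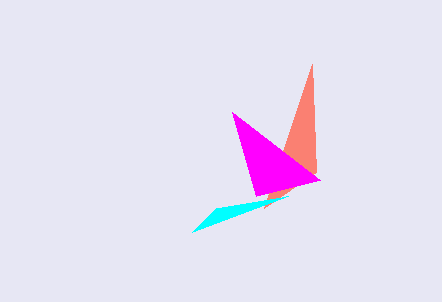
u_1 = 316
v_1 = 172
p_2 = 288
q_2 = 196
s_3 = 320
t_3 = 180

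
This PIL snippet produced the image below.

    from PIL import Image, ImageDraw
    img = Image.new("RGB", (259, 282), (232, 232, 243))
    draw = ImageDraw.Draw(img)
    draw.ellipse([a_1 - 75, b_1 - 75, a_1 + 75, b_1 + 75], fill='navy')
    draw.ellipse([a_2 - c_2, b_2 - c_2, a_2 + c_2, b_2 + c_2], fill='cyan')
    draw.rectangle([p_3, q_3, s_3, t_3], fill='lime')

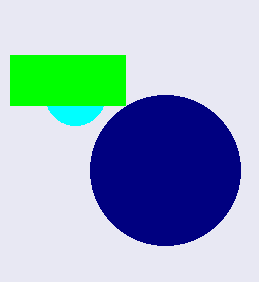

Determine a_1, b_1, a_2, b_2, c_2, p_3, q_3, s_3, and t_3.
a_1 = 165
b_1 = 170
a_2 = 75
b_2 = 95
c_2 = 30
p_3 = 10
q_3 = 55
s_3 = 125
t_3 = 105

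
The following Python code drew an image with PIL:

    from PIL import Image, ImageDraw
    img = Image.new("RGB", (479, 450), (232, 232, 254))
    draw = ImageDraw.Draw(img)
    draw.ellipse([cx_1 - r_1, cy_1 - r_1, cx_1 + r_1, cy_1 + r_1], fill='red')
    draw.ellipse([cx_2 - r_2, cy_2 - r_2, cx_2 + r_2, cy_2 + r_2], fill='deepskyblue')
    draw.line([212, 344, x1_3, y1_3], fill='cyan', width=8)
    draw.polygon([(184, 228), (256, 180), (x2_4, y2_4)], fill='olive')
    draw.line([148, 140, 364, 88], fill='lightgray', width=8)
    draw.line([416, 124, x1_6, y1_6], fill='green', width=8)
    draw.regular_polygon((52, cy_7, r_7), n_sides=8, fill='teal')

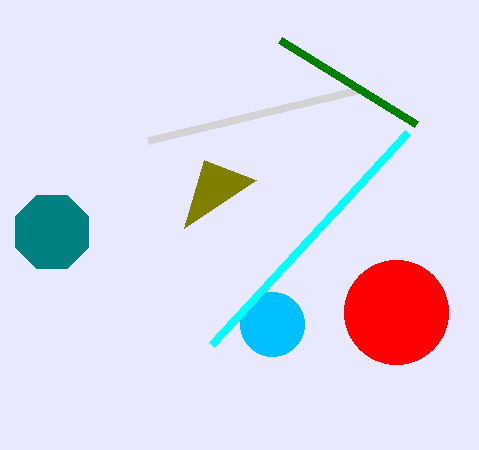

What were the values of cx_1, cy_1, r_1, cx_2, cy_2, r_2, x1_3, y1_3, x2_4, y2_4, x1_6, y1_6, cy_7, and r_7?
cx_1 = 396
cy_1 = 312
r_1 = 52
cx_2 = 272
cy_2 = 324
r_2 = 32
x1_3 = 408
y1_3 = 132
x2_4 = 204
y2_4 = 160
x1_6 = 280
y1_6 = 40
cy_7 = 232
r_7 = 40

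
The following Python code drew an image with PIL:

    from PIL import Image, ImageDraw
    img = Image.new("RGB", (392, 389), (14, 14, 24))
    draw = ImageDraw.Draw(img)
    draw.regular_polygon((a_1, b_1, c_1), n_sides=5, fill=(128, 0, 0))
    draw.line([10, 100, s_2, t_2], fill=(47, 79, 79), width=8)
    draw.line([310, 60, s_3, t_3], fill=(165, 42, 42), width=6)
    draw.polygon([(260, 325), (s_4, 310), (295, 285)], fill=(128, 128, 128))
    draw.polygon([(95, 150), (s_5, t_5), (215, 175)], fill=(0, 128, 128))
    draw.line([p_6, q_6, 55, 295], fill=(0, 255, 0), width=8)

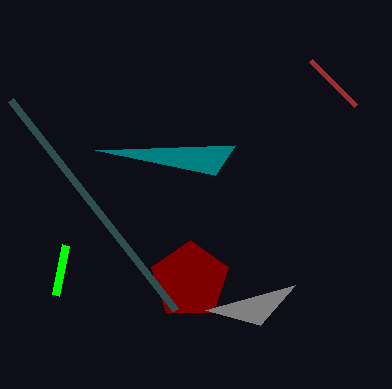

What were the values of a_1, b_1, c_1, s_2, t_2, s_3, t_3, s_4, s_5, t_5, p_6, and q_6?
a_1 = 190
b_1 = 280
c_1 = 40
s_2 = 175
t_2 = 310
s_3 = 355
t_3 = 105
s_4 = 205
s_5 = 235
t_5 = 145
p_6 = 65
q_6 = 245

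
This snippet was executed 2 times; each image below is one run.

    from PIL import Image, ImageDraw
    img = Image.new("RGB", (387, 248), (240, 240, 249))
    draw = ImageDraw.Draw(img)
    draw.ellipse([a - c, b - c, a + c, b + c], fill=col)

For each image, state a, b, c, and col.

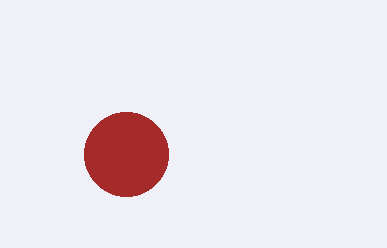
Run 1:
a = 126, b = 154, c = 42, col = 'brown'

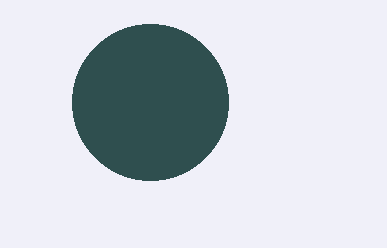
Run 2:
a = 150; b = 102; c = 78; col = 'darkslategray'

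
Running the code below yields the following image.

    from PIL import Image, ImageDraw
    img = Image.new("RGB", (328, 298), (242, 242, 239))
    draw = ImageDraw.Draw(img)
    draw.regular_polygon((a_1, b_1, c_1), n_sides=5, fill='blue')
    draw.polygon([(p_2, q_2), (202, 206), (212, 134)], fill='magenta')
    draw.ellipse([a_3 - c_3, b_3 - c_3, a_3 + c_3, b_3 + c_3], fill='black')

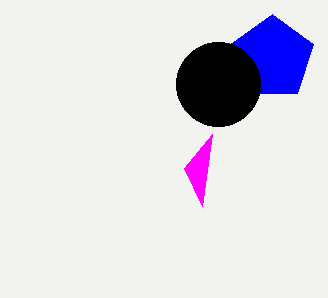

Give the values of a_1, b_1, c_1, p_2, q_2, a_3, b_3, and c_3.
a_1 = 272
b_1 = 58
c_1 = 44
p_2 = 184
q_2 = 168
a_3 = 218
b_3 = 84
c_3 = 42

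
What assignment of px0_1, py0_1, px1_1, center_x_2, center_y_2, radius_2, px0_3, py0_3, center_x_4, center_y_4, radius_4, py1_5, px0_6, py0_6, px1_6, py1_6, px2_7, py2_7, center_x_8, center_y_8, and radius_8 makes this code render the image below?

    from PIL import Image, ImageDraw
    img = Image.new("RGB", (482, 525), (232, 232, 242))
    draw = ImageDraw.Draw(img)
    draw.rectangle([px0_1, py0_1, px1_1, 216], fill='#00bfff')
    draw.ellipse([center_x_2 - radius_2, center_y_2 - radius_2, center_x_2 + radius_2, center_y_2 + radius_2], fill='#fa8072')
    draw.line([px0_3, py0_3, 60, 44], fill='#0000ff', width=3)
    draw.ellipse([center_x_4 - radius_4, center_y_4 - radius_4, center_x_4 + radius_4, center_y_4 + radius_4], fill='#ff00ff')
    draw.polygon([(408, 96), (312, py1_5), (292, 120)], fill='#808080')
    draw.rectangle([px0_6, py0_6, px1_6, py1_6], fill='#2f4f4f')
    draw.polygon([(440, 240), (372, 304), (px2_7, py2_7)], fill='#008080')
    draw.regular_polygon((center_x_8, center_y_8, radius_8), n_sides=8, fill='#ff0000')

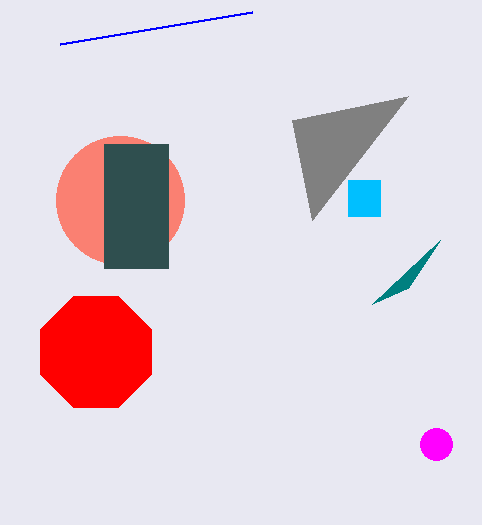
px0_1 = 348
py0_1 = 180
px1_1 = 380
center_x_2 = 120
center_y_2 = 200
radius_2 = 64
px0_3 = 252
py0_3 = 12
center_x_4 = 436
center_y_4 = 444
radius_4 = 16
py1_5 = 220
px0_6 = 104
py0_6 = 144
px1_6 = 168
py1_6 = 268
px2_7 = 408
py2_7 = 288
center_x_8 = 96
center_y_8 = 352
radius_8 = 60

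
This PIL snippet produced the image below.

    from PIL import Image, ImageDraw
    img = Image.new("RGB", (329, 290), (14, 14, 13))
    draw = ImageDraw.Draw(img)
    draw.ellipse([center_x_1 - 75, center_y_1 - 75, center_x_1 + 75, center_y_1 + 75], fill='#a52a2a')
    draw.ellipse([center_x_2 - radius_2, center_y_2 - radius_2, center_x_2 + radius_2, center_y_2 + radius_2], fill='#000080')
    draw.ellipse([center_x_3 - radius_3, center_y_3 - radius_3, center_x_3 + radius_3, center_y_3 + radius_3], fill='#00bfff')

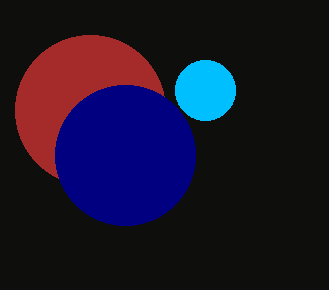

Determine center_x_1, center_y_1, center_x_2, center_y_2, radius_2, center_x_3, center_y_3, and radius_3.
center_x_1 = 90
center_y_1 = 110
center_x_2 = 125
center_y_2 = 155
radius_2 = 70
center_x_3 = 205
center_y_3 = 90
radius_3 = 30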